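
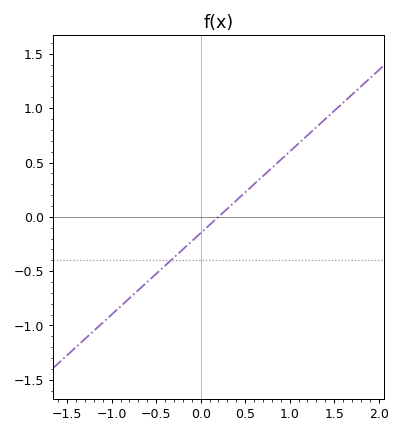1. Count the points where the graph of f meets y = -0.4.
1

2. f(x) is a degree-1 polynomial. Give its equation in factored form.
y = 0.75(x - 0.2)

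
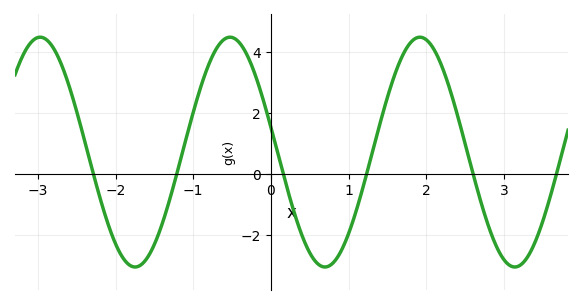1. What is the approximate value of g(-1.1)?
1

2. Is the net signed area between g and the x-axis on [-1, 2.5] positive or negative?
positive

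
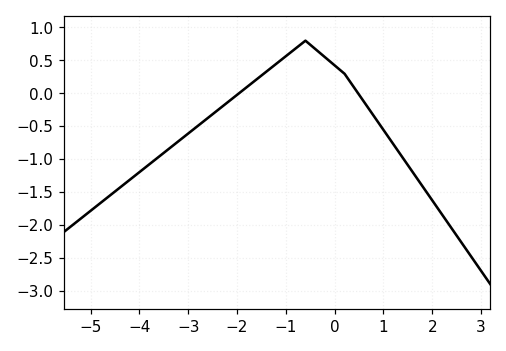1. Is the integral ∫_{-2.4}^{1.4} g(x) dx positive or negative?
positive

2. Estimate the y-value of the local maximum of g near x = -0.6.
0.799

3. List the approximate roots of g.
-1.96, 0.48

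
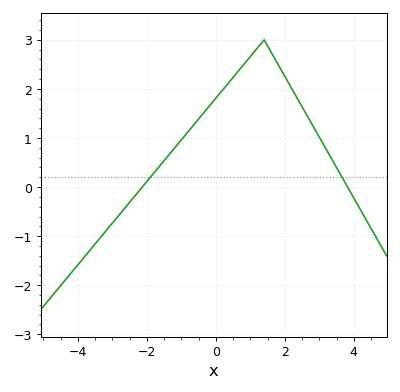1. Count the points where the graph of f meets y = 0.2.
2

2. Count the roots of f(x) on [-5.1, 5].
2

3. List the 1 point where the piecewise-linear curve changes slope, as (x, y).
(1.4, 3)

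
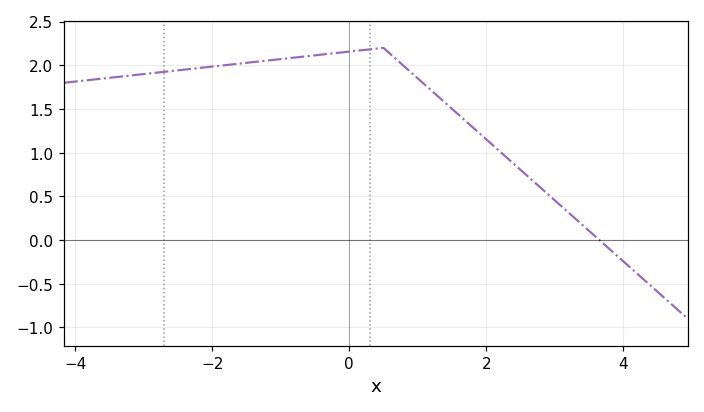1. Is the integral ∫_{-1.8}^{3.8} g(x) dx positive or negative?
positive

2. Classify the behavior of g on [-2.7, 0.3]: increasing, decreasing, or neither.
increasing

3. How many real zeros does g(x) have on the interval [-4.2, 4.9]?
1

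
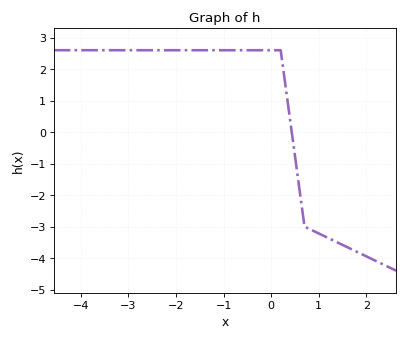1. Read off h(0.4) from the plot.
0.4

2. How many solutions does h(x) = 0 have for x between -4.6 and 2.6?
1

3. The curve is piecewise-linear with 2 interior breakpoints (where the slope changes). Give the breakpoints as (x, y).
(0.2, 2.6); (0.7, -3)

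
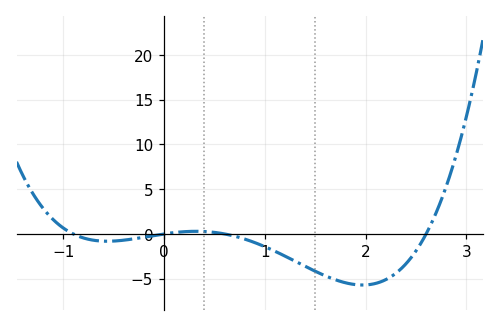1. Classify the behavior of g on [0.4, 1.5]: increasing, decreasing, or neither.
decreasing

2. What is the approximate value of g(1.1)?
-1.93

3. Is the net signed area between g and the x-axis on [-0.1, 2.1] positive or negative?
negative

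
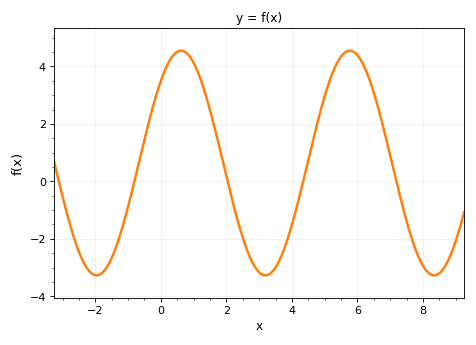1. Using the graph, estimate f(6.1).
4.23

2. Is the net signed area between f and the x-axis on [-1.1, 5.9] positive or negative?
positive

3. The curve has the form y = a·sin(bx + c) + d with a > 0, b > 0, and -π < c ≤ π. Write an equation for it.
y = 3.91sin(1.22x + 0.82) + 0.64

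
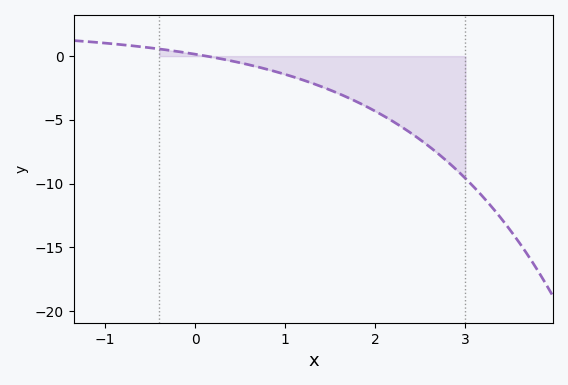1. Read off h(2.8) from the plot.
-8.5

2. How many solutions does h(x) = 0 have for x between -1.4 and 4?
1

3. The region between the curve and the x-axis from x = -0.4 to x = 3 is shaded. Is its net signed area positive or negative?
negative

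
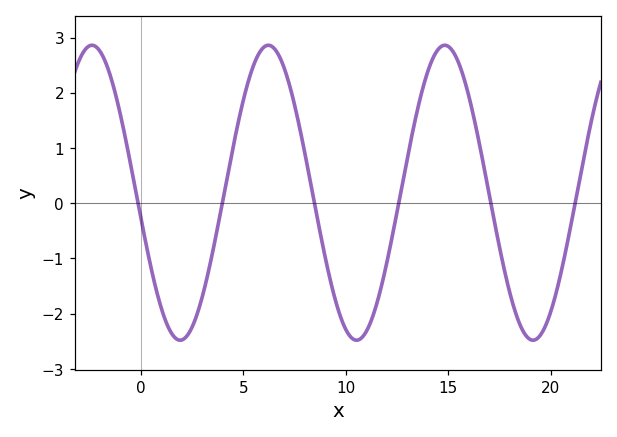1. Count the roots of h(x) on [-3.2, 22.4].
6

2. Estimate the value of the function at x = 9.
-0.992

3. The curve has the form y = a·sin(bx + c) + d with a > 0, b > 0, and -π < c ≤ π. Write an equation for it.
y = 2.67sin(0.73x - 2.97) + 0.19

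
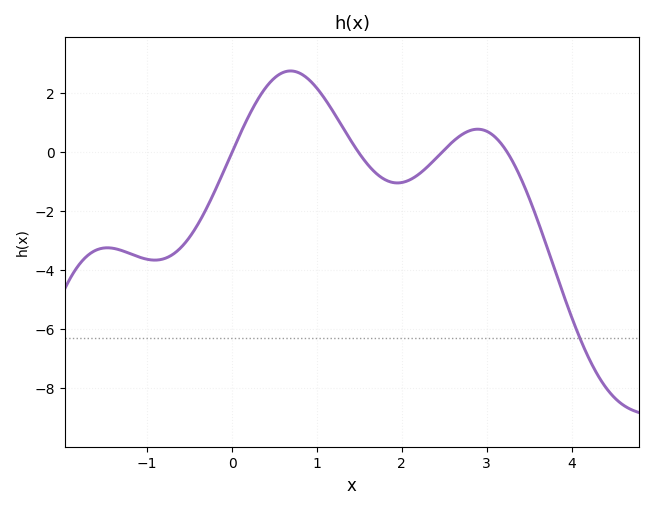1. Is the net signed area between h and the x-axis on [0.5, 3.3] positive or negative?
positive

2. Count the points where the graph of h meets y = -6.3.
1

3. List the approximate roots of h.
0, 1.49, 2.47, 3.24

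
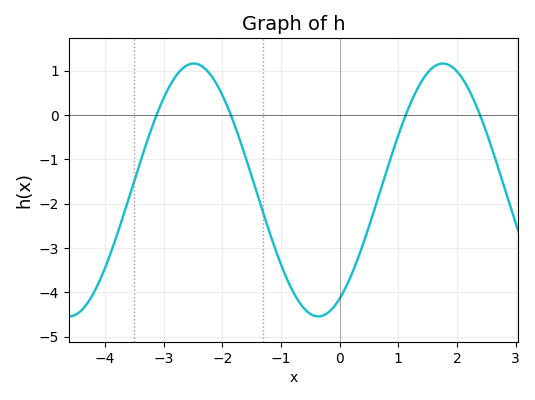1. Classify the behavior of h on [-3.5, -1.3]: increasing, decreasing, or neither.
neither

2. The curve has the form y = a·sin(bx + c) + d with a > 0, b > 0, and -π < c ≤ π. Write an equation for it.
y = 2.85sin(1.48x - 1.03) - 1.69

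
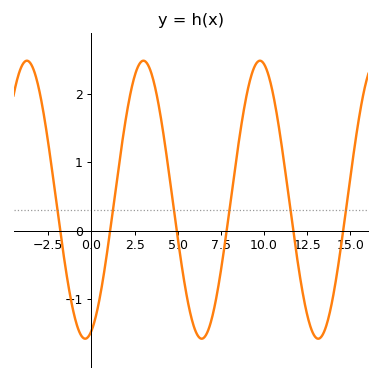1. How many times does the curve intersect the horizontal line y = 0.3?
6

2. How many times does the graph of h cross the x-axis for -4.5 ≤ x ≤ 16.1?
6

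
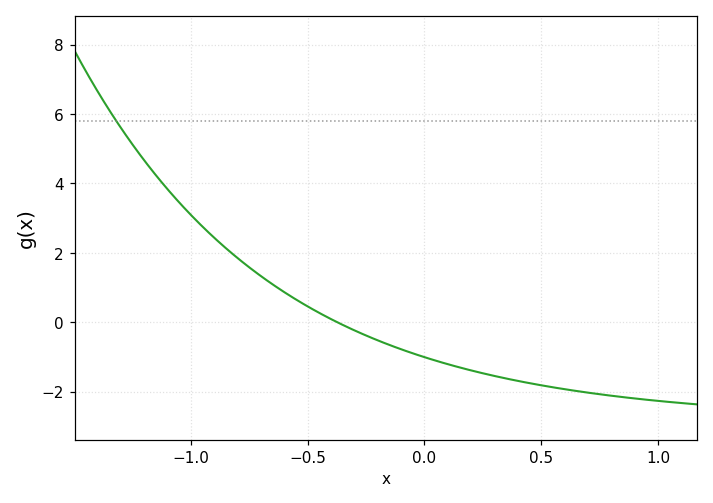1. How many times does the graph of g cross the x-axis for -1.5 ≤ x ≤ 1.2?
1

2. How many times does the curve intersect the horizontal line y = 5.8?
1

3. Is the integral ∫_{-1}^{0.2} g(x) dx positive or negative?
positive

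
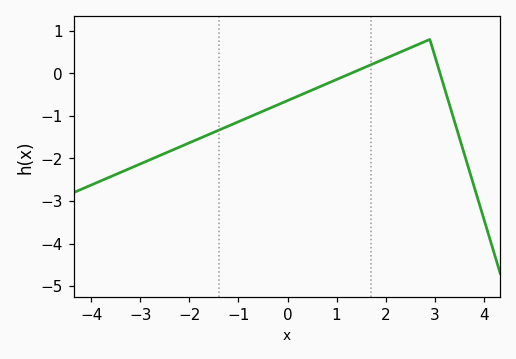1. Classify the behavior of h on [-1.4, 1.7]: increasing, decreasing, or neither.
increasing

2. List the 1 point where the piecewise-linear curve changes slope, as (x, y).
(2.9, 0.8)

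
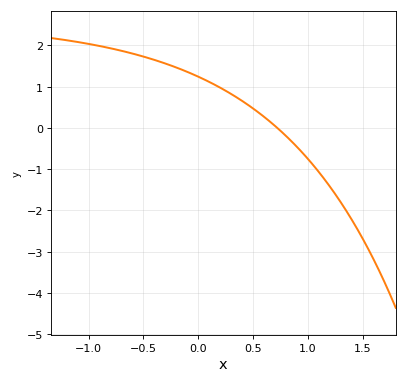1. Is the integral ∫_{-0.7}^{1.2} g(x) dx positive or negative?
positive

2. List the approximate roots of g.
0.7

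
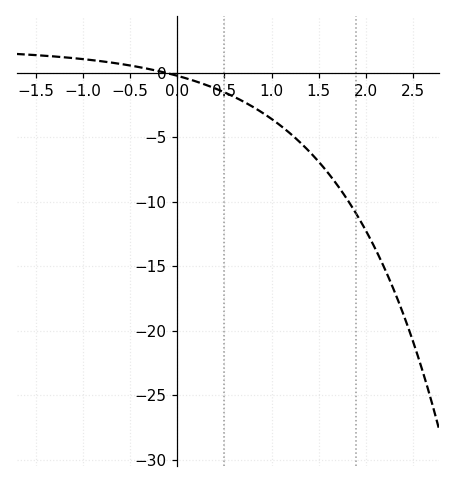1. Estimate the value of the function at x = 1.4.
-6.1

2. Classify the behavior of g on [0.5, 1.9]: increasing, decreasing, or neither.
decreasing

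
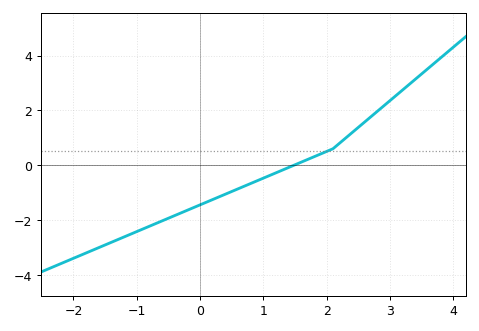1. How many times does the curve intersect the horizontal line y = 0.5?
1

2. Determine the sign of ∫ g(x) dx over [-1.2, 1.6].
negative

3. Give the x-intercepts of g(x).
1.5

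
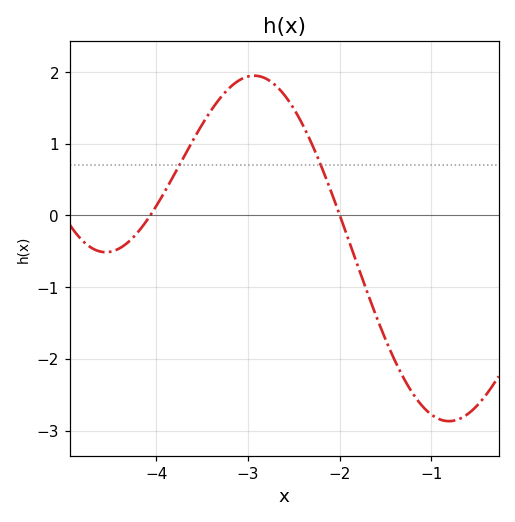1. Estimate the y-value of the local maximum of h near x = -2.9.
1.9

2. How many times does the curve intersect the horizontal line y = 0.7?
2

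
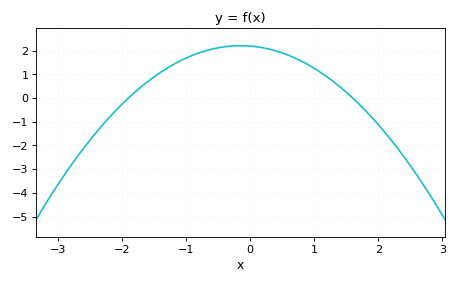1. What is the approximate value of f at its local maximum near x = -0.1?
2.2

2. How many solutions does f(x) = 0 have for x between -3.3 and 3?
2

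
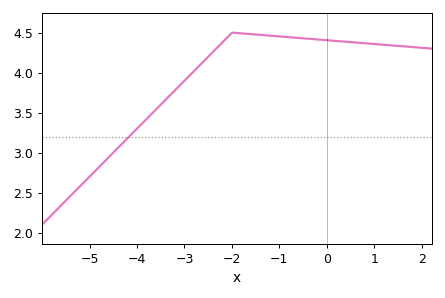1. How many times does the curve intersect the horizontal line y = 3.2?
1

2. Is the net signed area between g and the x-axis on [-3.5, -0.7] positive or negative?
positive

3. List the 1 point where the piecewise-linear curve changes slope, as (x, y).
(-2, 4.5)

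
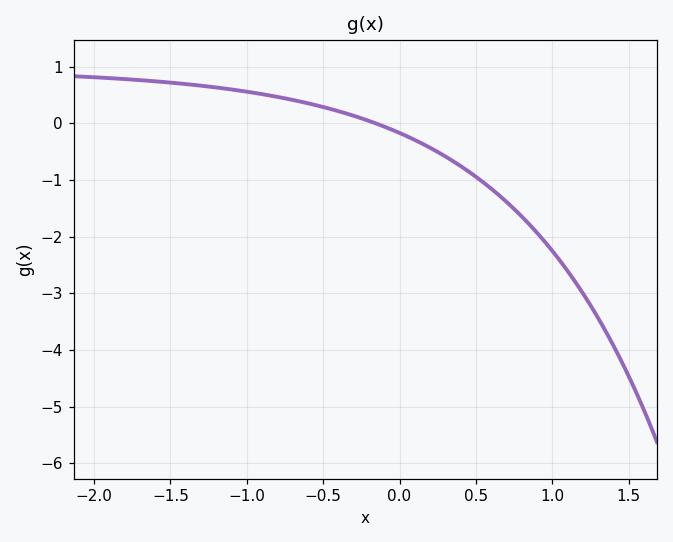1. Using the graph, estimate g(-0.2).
0.042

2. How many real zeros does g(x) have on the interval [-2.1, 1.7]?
1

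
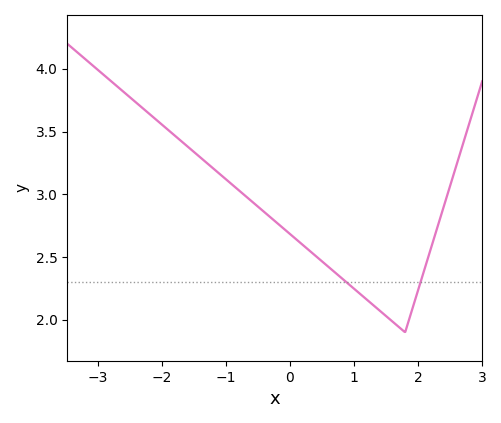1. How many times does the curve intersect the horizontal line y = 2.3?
2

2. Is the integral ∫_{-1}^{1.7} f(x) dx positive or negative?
positive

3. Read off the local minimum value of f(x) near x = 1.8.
1.9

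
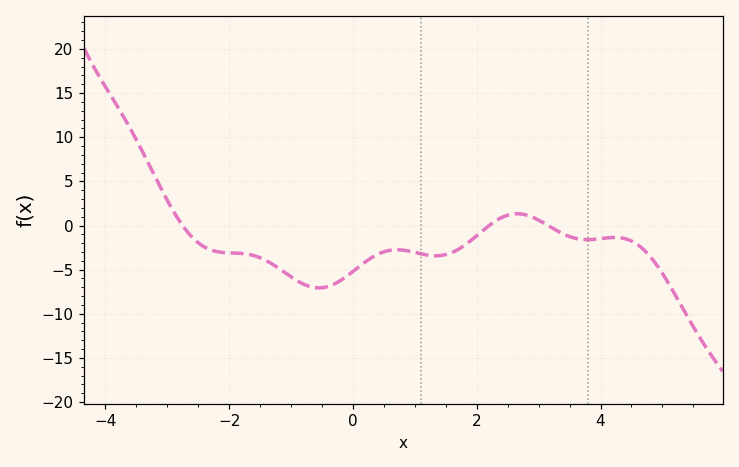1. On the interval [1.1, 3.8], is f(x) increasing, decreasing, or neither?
neither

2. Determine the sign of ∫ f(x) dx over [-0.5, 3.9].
negative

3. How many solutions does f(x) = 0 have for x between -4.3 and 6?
3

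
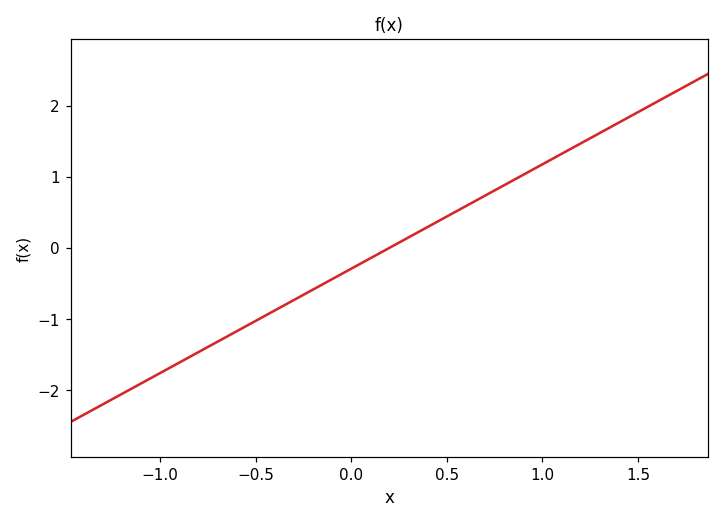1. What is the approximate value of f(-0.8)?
-1.5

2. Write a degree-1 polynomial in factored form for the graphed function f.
y = 1.47(x - 0.2)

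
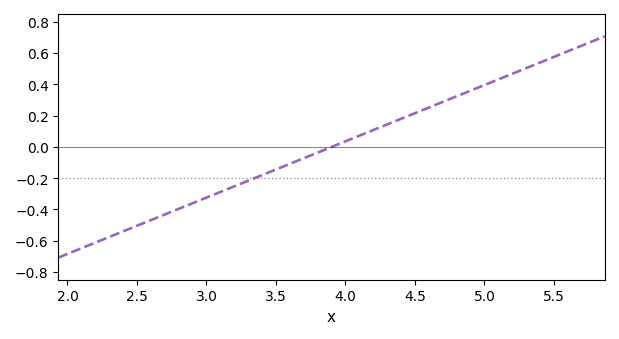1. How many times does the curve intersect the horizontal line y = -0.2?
1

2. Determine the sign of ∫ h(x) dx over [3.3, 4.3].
negative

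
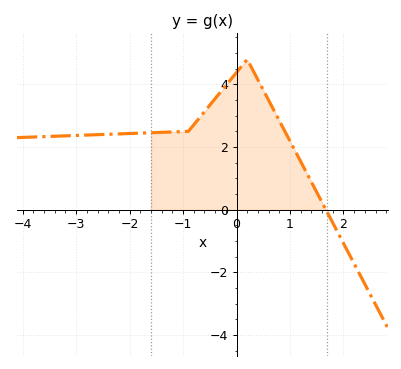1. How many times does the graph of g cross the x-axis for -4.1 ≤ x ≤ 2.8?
1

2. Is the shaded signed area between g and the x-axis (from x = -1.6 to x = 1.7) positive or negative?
positive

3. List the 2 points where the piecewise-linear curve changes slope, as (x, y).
(-0.9, 2.5); (0.2, 4.8)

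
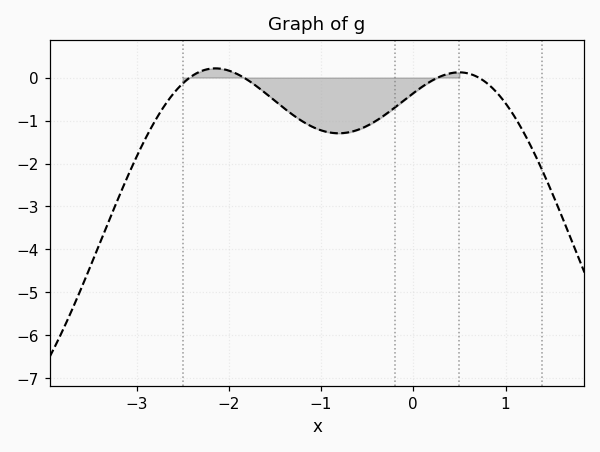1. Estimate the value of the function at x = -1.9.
0.1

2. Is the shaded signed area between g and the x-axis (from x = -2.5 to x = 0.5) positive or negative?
negative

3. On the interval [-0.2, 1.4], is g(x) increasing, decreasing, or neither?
neither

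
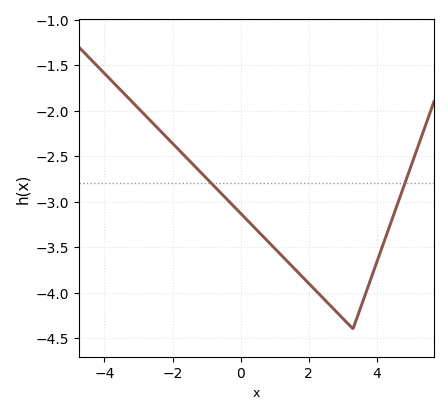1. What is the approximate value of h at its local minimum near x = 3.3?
-4.4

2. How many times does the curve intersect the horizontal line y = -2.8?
2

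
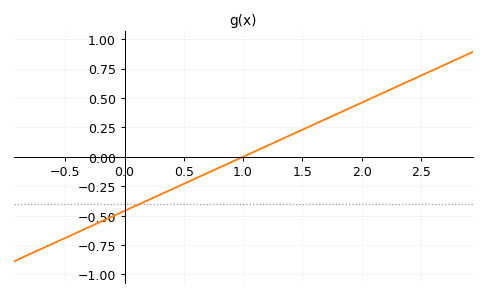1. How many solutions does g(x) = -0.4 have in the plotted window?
1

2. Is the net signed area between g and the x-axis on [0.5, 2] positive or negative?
positive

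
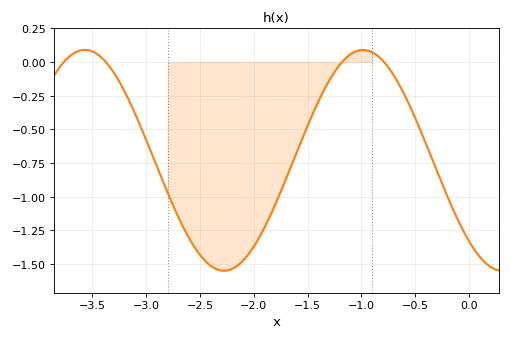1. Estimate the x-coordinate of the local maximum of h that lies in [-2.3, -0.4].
-0.985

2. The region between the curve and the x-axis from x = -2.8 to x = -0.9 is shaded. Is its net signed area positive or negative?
negative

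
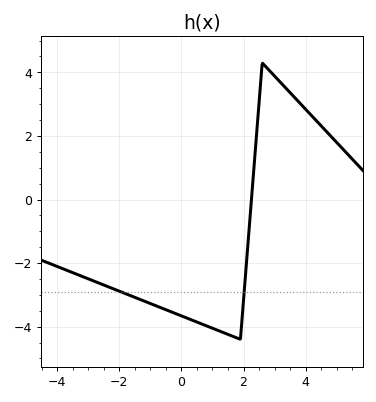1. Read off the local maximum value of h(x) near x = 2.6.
4.2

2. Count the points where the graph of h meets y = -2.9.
2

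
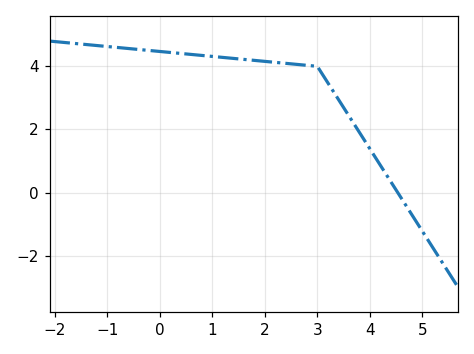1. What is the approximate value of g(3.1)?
3.74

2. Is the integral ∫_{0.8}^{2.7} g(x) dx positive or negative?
positive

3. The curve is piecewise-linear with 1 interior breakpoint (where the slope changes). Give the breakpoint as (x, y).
(3, 4)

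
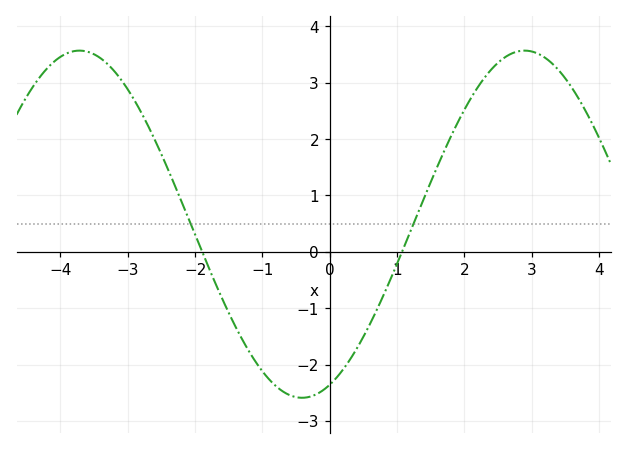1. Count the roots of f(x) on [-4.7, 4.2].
2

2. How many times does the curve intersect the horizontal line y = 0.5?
2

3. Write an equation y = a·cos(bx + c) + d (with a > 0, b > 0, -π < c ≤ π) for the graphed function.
y = 3.08cos(0.95x - 2.75) + 0.49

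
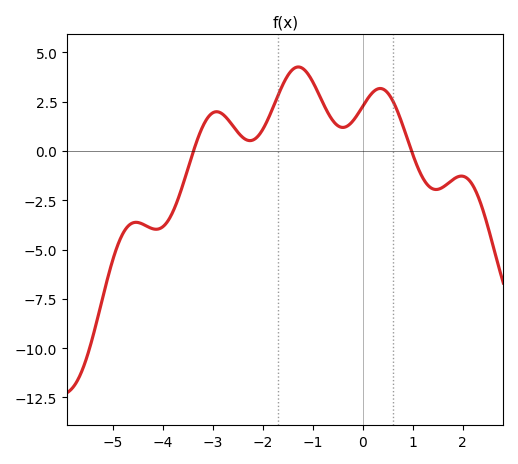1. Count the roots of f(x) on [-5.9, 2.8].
2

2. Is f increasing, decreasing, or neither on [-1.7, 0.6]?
neither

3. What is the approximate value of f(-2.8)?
1.8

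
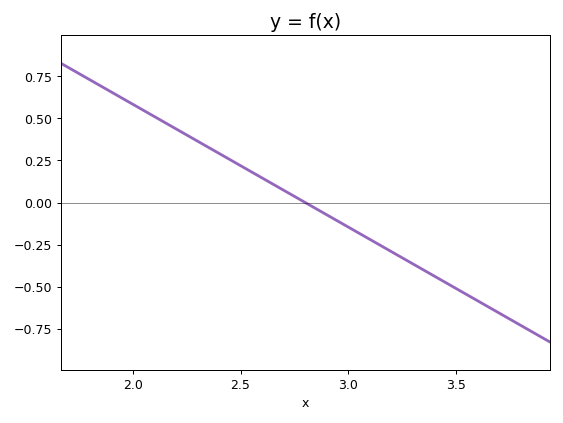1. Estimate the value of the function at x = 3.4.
-0.438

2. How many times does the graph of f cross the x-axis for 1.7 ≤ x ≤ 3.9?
1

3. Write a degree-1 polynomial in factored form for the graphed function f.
y = -0.73(x - 2.8)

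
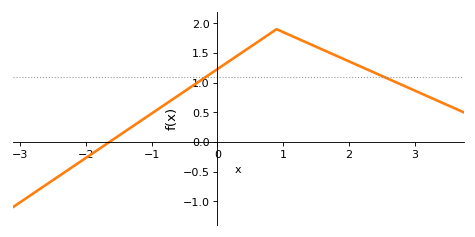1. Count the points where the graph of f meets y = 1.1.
2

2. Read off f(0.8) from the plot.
1.85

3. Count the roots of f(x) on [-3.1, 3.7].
1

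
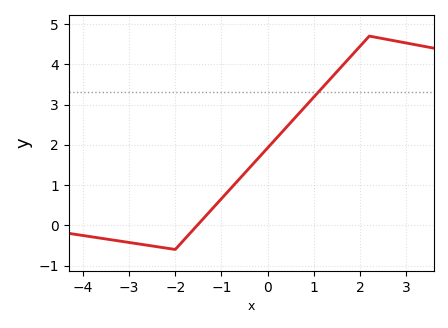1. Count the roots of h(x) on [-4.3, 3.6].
1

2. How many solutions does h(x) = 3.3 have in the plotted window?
1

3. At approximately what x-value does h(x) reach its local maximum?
2.2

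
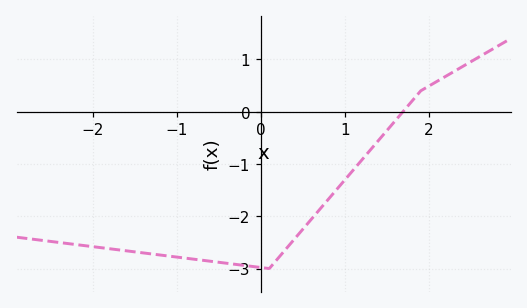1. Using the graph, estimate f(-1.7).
-2.64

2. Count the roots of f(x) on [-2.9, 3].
1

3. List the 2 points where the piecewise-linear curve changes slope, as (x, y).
(0.1, -3); (1.9, 0.4)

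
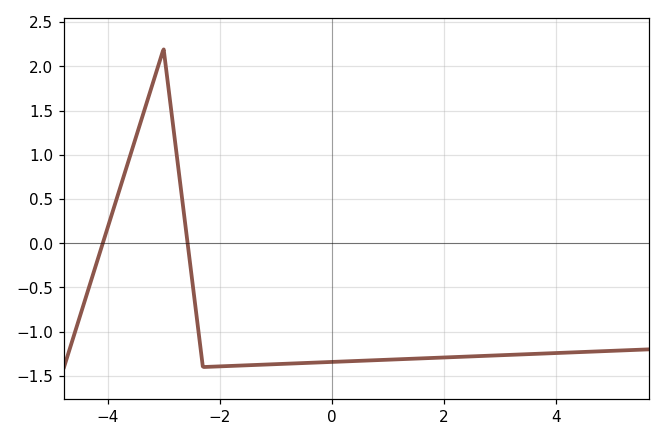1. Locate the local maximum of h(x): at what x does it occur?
-3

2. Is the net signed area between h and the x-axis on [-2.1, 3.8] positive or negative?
negative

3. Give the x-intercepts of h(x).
-4.08, -2.57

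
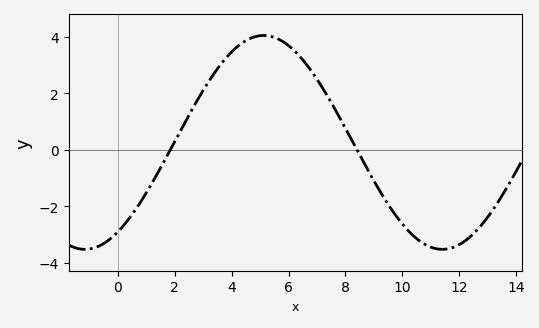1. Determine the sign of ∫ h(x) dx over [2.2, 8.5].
positive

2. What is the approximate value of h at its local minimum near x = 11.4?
-3.53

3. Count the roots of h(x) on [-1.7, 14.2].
2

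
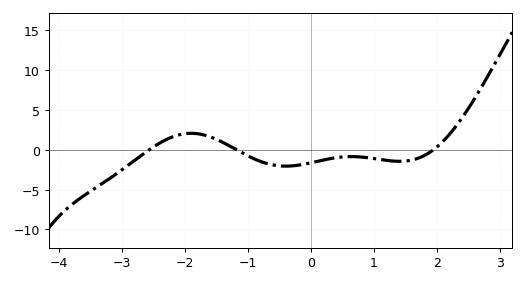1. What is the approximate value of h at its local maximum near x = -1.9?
2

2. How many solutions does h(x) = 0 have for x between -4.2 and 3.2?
3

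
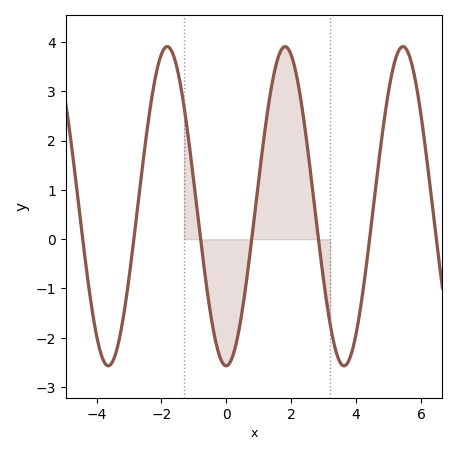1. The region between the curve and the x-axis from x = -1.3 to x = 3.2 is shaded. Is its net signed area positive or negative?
positive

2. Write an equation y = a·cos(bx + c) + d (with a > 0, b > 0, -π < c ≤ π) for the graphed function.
y = 3.24cos(1.73x - 3.13) + 0.67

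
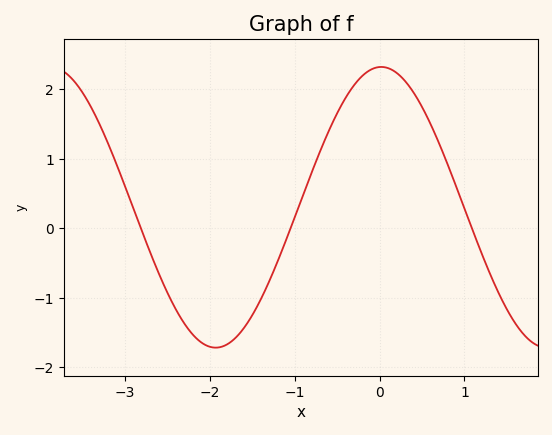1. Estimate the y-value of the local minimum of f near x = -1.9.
-1.72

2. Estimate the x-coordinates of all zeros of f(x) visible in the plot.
-2.82, -1.05, 1.09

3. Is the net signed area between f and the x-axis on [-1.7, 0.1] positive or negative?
positive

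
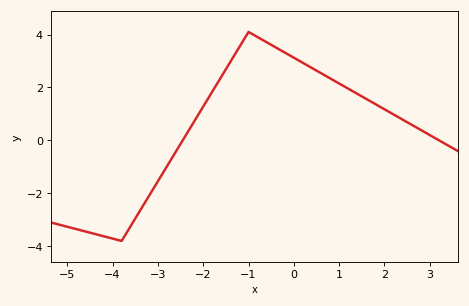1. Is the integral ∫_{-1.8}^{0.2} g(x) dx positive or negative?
positive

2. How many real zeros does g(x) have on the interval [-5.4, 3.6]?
2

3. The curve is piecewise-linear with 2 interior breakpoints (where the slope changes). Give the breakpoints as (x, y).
(-3.8, -3.8); (-1, 4.1)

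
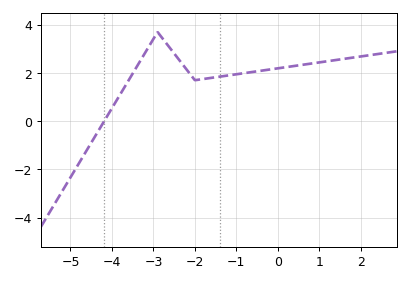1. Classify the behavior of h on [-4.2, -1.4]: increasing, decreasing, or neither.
neither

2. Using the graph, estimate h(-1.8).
1.75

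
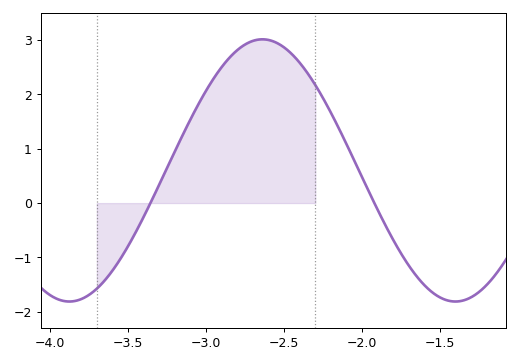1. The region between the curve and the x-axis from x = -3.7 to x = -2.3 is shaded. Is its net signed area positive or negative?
positive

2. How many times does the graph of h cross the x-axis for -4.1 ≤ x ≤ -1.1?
2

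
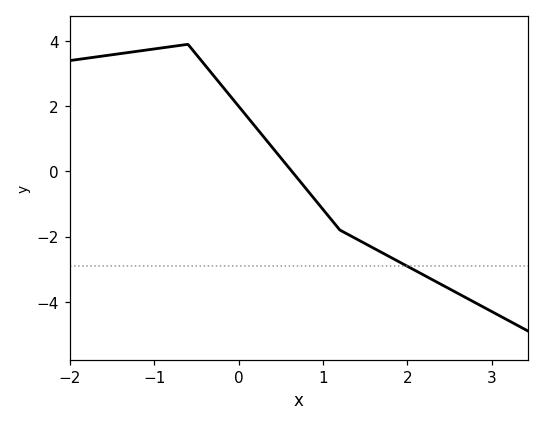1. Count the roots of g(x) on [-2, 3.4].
1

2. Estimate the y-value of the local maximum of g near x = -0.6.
3.9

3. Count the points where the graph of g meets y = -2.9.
1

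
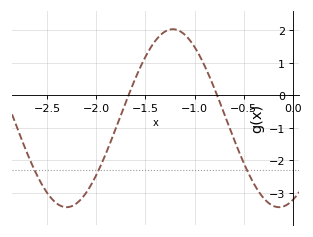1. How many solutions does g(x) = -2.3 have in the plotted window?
3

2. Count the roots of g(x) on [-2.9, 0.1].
2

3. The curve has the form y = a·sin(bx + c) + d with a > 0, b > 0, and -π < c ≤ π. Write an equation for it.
y = 2.74sin(2.91x - 1.16) - 0.7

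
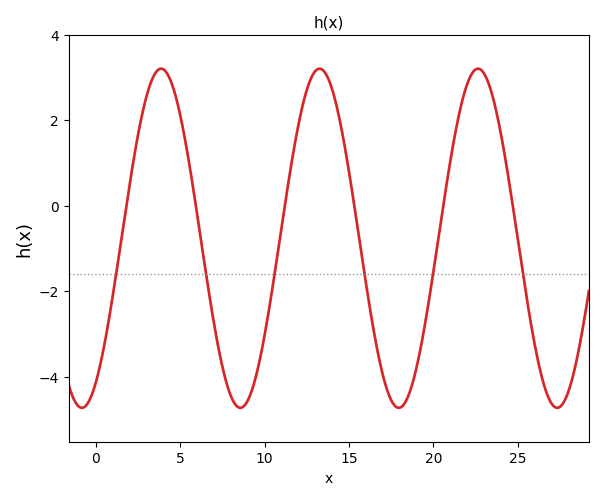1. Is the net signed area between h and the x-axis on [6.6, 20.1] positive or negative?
negative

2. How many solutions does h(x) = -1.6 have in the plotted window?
6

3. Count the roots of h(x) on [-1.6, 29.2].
6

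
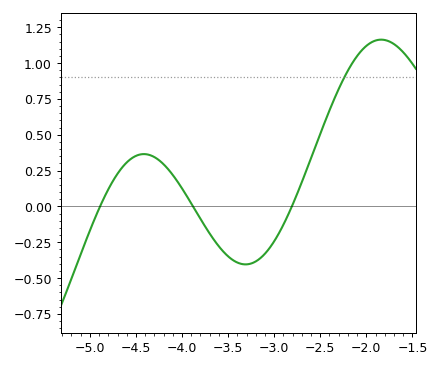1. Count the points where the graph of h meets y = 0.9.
1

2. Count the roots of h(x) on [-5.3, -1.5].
3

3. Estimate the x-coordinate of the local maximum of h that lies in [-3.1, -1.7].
-1.8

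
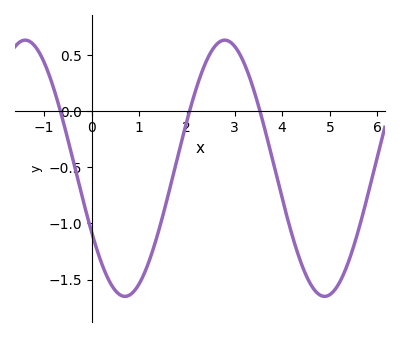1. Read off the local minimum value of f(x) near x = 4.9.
-1.65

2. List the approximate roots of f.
-0.6, 2, 3.6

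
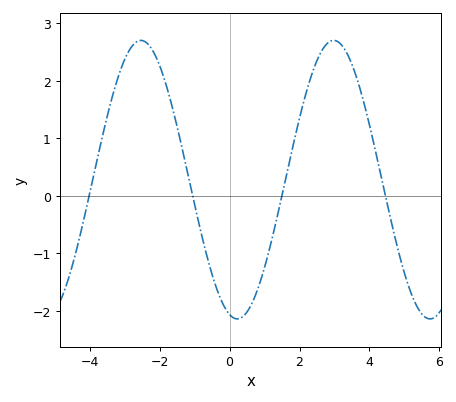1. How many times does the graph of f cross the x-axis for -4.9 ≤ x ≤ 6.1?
4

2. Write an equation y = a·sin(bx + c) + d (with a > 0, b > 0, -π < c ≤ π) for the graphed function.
y = 2.42sin(1.14x - 1.82) + 0.28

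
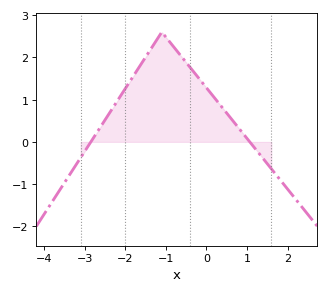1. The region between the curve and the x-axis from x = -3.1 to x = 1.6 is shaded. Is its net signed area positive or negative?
positive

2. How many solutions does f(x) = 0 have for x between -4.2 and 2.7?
2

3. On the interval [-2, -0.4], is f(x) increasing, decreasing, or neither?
neither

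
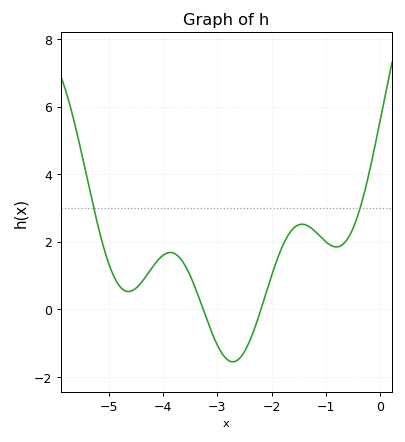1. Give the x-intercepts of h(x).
-3.26, -2.2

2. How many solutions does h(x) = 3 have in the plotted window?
2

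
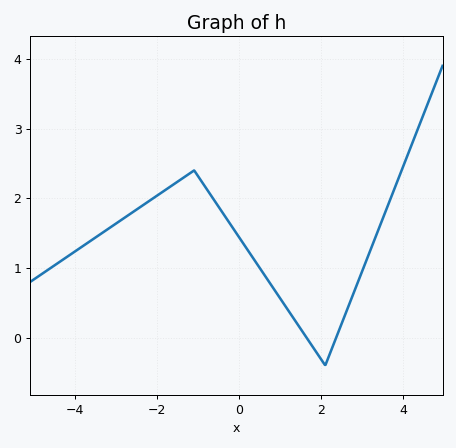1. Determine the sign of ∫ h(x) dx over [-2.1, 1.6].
positive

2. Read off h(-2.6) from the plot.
1.8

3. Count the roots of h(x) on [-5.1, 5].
2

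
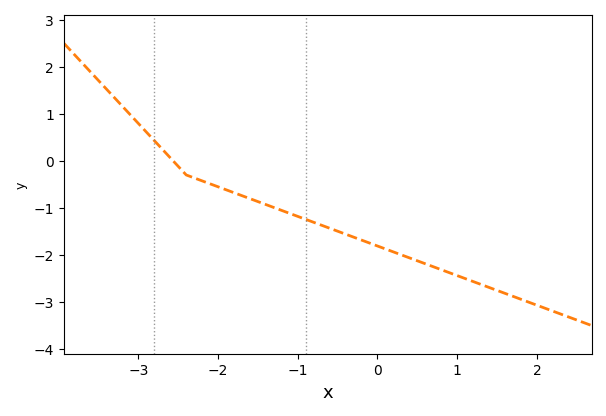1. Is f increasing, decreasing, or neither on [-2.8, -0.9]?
decreasing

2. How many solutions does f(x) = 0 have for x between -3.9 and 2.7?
1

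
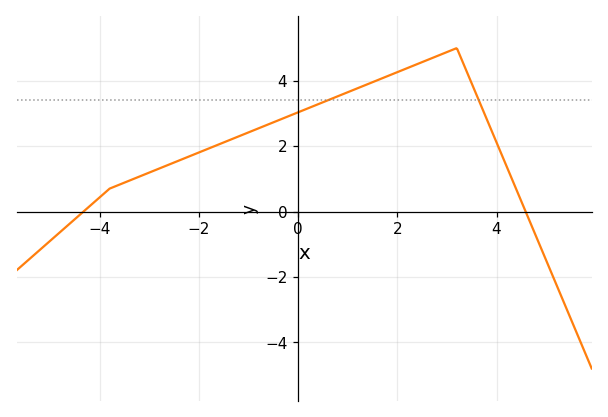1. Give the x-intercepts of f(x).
-4.32, 4.59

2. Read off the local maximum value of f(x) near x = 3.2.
5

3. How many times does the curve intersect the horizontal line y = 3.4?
2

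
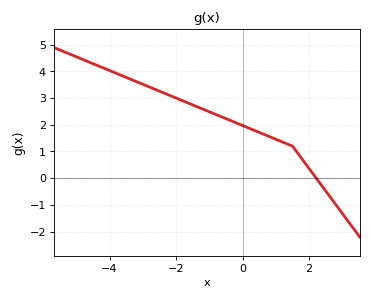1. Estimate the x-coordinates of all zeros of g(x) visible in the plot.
2.21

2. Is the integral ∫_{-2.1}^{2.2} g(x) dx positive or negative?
positive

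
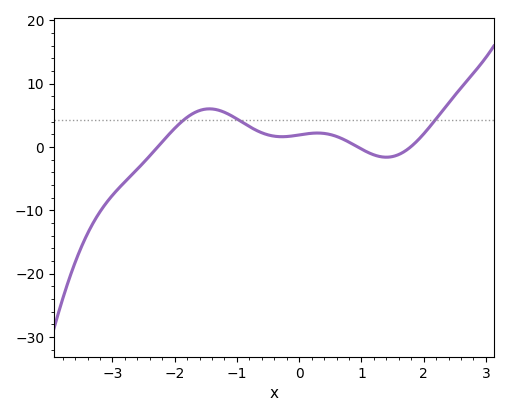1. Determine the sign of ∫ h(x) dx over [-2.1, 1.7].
positive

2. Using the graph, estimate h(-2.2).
1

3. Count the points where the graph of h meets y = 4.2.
3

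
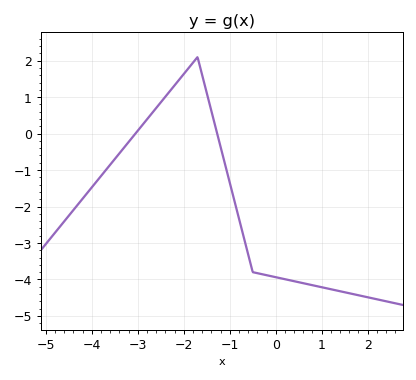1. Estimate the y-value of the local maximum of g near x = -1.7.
2.1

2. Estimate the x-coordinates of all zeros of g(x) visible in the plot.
-3.05, -1.27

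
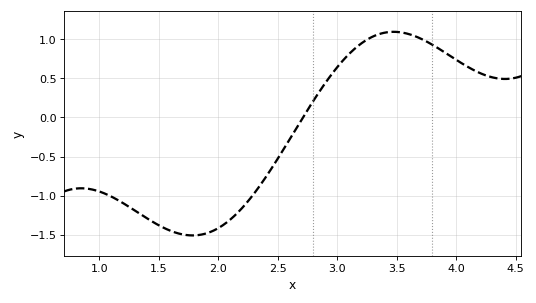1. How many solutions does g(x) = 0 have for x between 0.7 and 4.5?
1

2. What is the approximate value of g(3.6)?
1.05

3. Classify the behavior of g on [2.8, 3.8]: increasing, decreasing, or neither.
neither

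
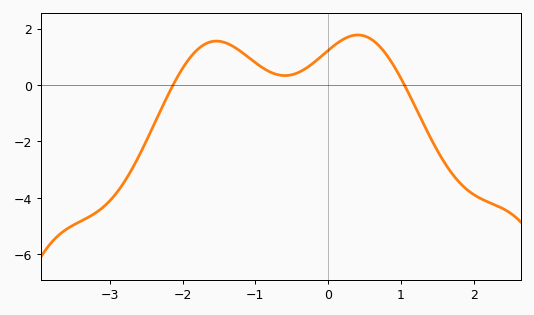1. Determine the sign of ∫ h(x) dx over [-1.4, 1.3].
positive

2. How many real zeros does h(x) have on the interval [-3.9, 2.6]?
2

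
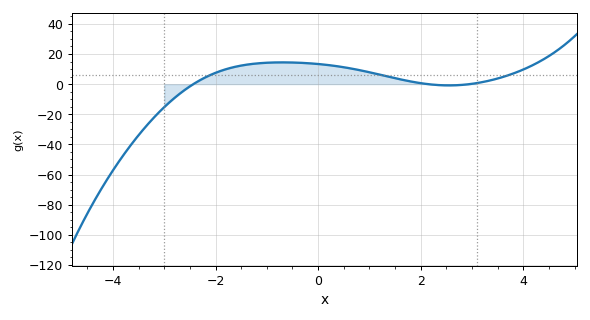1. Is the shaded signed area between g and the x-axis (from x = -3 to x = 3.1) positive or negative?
positive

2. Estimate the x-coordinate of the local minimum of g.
2.6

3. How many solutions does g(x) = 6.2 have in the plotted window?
3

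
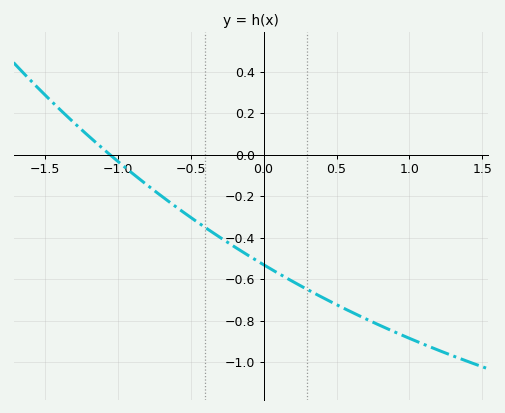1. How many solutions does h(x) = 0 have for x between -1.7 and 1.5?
1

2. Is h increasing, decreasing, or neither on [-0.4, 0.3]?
decreasing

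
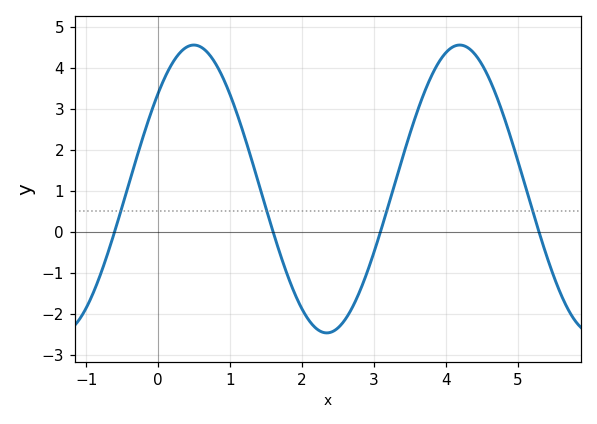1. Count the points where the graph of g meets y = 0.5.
4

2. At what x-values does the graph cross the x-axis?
-0.6, 1.6, 3.1, 5.3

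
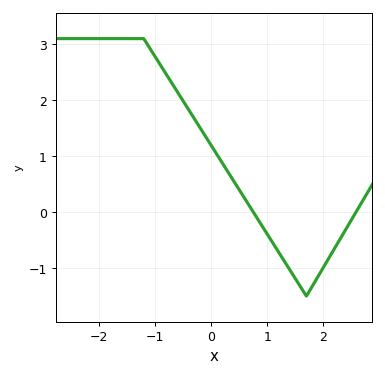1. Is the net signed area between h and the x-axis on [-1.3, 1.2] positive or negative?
positive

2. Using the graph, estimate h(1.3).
-0.9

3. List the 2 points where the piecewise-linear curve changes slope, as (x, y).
(-1.2, 3.1); (1.7, -1.5)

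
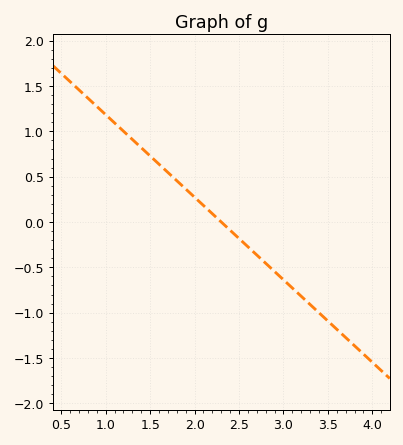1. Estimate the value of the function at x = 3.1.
-0.728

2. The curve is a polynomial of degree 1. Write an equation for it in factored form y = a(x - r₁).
y = -0.91(x - 2.3)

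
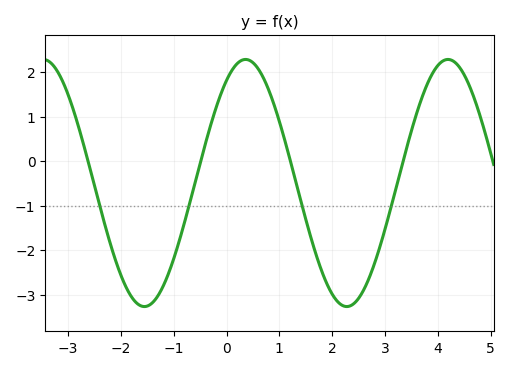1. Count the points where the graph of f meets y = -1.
4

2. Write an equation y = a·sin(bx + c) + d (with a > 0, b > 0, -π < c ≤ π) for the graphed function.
y = 2.78sin(1.6x + 0.98) - 0.49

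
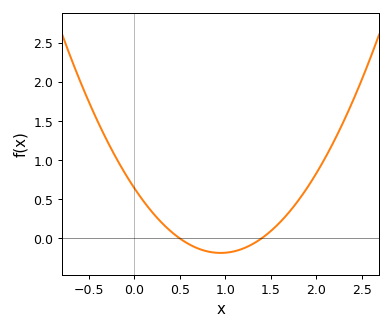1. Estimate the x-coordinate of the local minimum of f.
0.95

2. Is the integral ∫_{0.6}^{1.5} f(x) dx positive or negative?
negative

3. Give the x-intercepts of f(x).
0.5, 1.4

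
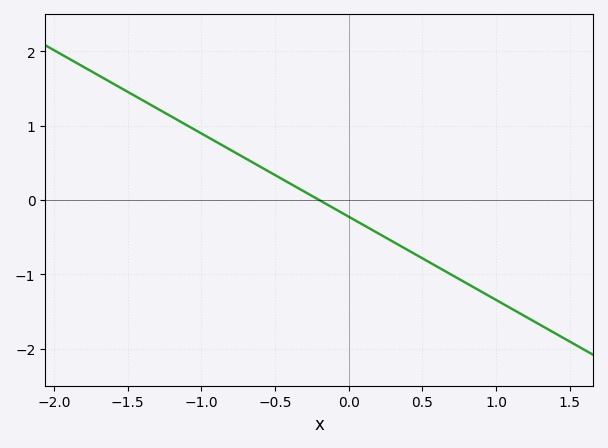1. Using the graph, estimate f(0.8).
-1.12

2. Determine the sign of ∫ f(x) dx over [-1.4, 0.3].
positive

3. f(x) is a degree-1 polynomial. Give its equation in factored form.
y = -1.12(x + 0.2)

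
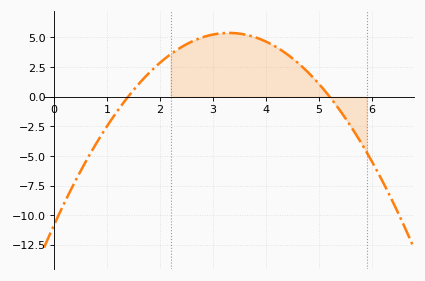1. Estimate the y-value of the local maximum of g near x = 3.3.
5.38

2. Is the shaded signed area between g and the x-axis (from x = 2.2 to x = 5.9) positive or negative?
positive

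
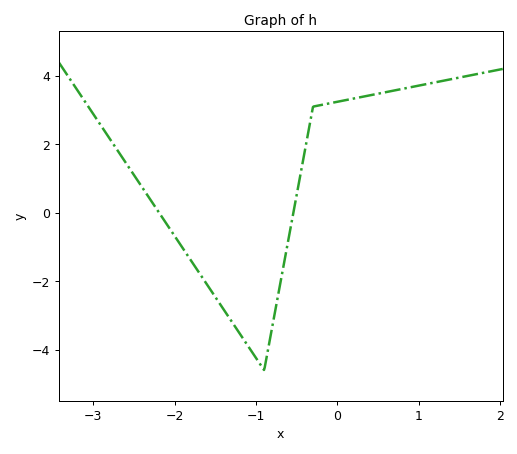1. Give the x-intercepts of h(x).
-2.2, -0.5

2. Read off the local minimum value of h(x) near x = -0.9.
-4.6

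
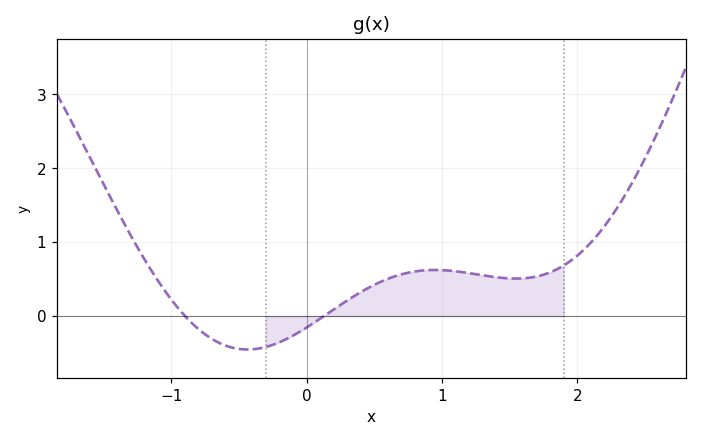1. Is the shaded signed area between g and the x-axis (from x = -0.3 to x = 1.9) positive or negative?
positive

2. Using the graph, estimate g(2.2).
1.21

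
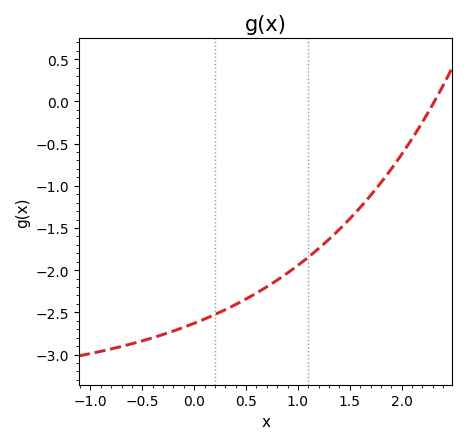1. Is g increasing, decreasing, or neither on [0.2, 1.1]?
increasing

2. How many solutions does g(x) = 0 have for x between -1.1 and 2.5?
1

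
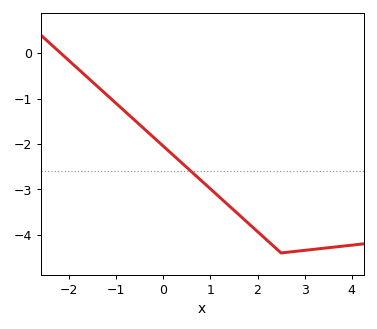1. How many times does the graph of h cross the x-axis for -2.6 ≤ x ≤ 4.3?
1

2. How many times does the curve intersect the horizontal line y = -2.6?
1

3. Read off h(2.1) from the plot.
-4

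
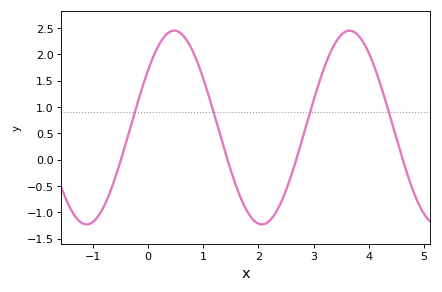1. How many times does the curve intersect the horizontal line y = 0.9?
4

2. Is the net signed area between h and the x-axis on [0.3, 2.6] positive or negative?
positive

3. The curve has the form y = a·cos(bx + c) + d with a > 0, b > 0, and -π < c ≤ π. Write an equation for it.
y = 1.84cos(1.98x - 0.942) + 0.61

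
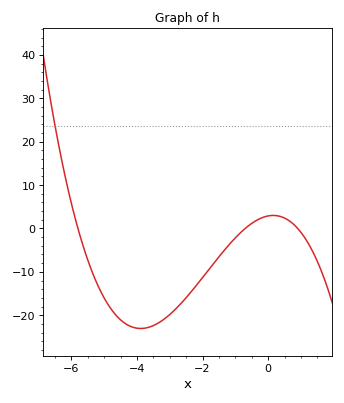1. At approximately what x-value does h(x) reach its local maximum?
0.2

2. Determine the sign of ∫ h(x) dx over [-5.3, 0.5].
negative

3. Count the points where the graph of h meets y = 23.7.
1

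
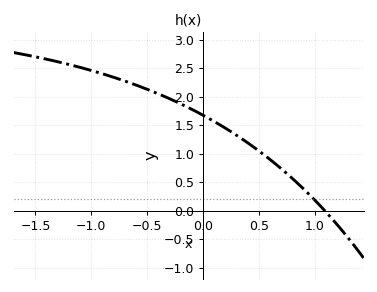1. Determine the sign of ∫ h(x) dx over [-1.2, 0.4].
positive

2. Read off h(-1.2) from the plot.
2.57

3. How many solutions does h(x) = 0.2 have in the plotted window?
1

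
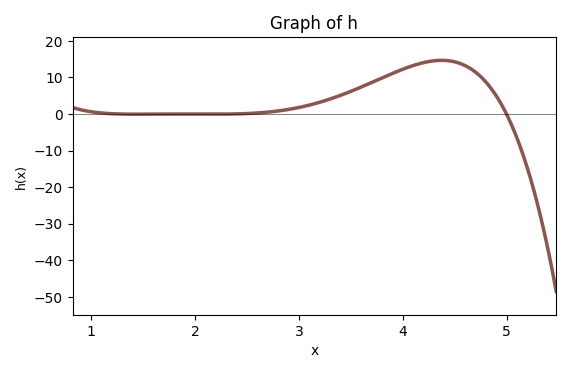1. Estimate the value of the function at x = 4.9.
5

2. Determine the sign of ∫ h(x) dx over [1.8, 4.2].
positive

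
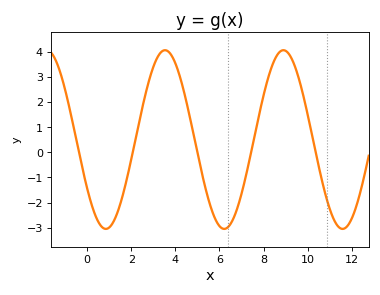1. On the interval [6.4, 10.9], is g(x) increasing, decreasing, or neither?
neither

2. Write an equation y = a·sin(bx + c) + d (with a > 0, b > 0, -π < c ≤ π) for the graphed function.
y = 3.56sin(1.2x - 2.6) + 0.51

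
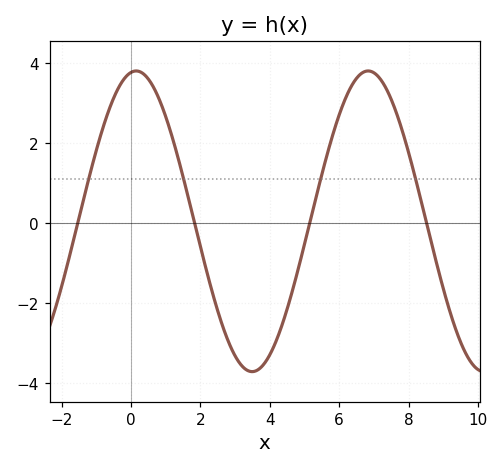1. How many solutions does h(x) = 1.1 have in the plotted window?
4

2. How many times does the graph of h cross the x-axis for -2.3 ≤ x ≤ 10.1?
4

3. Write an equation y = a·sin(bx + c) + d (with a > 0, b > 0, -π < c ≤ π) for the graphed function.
y = 3.76sin(0.94x + 1.4) + 0.04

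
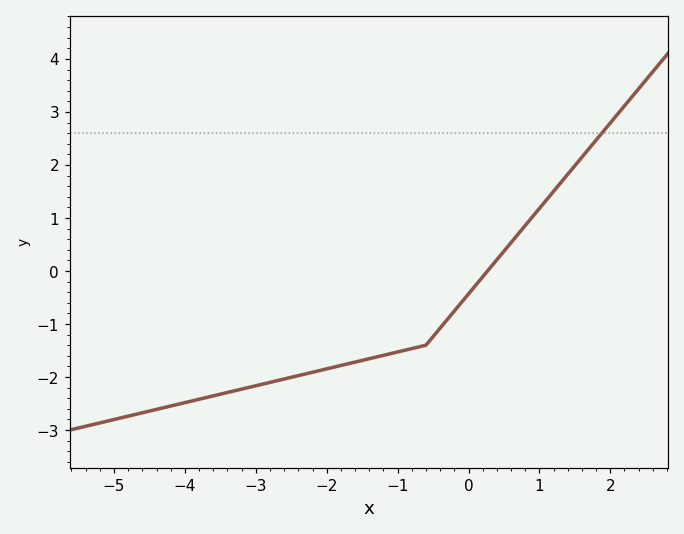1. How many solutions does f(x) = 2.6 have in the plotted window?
1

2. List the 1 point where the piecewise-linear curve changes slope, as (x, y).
(-0.6, -1.4)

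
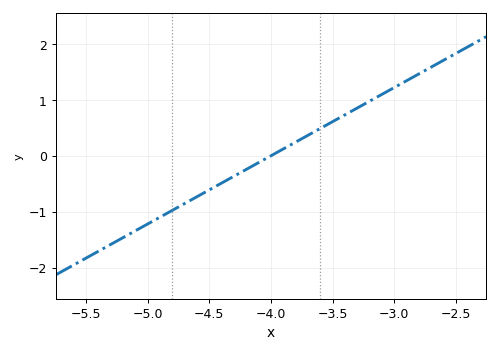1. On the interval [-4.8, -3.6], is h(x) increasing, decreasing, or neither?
increasing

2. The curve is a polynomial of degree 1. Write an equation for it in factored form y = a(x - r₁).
y = 1.22(x + 4)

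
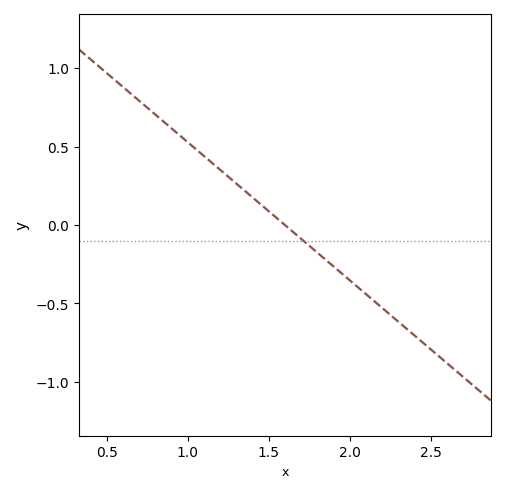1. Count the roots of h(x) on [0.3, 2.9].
1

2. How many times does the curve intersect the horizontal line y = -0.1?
1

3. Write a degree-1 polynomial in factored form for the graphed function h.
y = -0.88(x - 1.6)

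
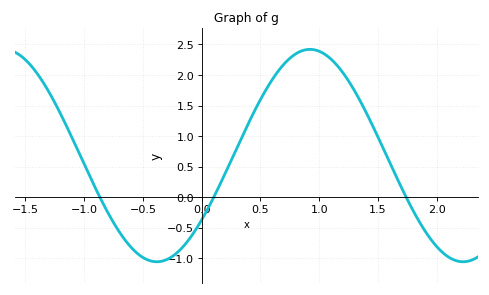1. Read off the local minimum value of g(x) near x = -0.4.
-1.05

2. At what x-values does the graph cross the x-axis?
-0.9, 0.1, 1.7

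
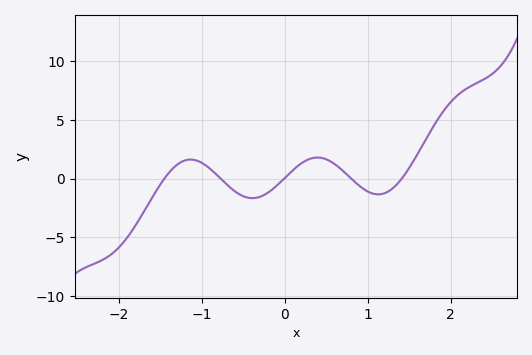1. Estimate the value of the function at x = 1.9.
5.59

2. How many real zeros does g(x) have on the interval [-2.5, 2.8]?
5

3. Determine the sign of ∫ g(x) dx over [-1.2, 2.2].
positive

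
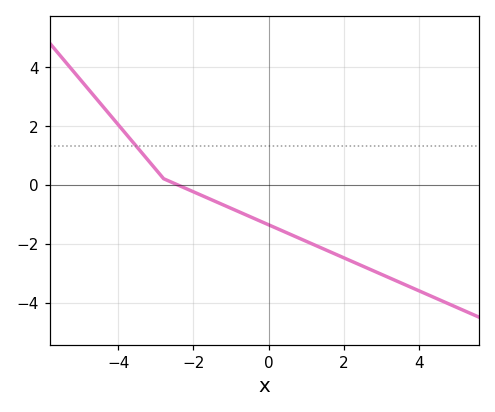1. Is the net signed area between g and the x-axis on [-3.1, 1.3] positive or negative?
negative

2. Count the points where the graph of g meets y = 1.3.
1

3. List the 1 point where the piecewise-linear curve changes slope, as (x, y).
(-2.8, 0.2)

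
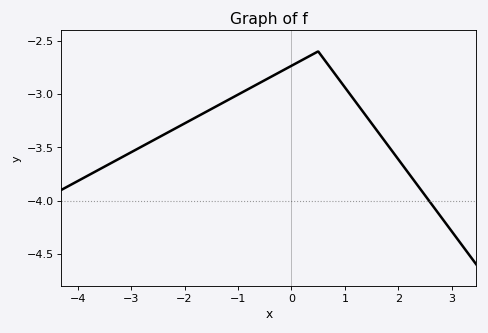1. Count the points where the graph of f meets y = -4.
1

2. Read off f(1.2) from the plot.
-3.05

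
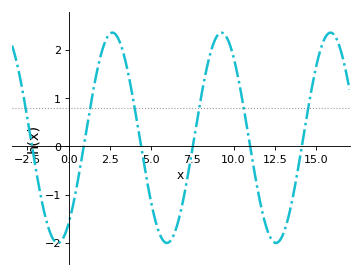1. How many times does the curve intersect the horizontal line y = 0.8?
6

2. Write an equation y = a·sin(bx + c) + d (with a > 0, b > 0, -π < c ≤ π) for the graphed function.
y = 2.18sin(0.95x - 0.95) + 0.18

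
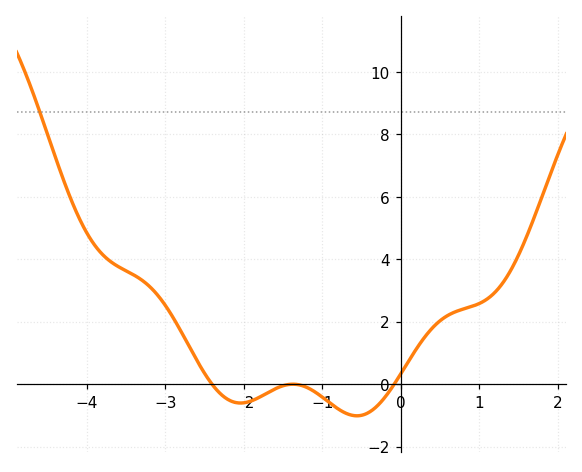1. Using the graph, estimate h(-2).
-0.602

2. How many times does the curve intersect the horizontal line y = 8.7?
1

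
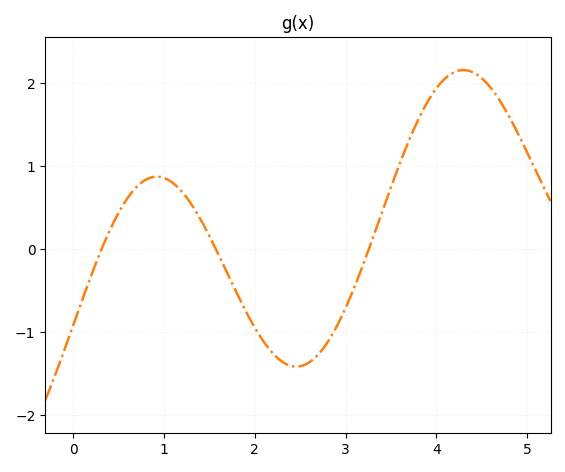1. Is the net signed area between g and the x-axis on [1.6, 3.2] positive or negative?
negative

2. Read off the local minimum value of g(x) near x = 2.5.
-1.4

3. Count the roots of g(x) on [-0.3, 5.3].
3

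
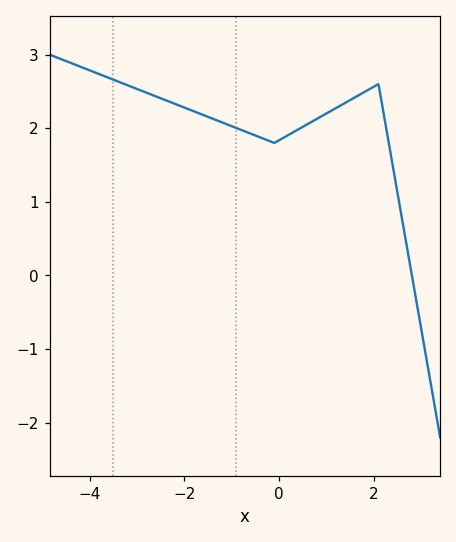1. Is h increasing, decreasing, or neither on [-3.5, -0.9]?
decreasing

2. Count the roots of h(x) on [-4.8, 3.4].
1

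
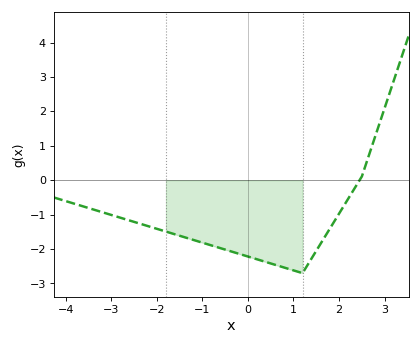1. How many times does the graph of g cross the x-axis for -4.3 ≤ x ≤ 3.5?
1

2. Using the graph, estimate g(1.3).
-2.5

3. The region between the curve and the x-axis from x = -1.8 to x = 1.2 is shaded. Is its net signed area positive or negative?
negative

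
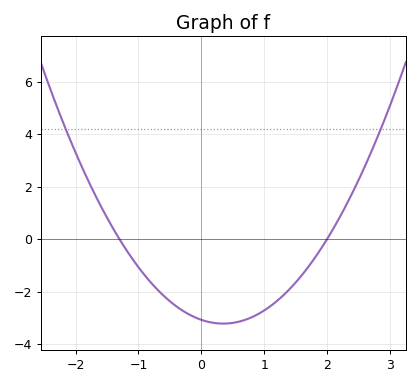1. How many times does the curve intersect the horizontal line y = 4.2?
2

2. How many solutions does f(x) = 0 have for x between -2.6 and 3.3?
2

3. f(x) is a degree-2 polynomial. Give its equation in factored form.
y = 1.18(x + 1.3)(x - 2)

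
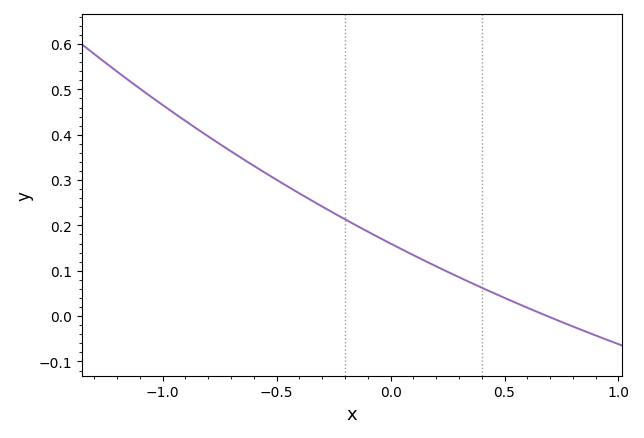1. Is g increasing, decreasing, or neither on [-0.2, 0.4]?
decreasing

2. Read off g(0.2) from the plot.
0.11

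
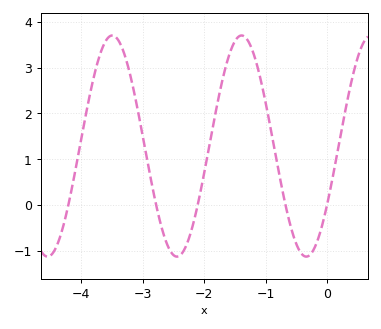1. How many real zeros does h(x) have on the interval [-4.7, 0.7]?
5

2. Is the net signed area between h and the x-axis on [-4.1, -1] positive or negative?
positive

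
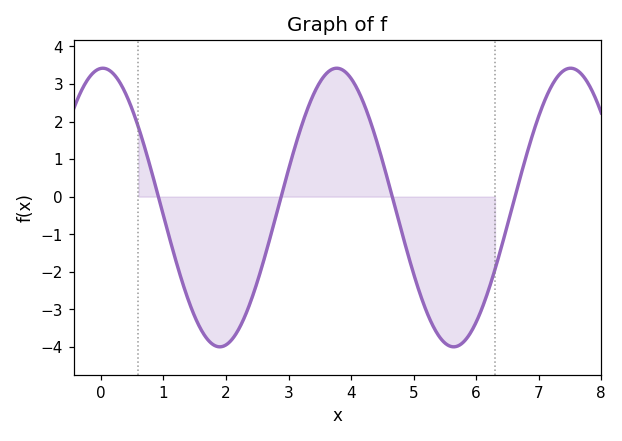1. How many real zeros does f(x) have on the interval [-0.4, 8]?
4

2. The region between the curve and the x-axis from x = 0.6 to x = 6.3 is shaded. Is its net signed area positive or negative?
negative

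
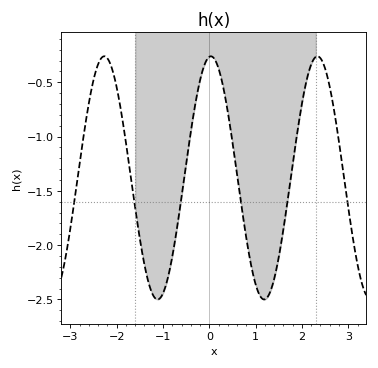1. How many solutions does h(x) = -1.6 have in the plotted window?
6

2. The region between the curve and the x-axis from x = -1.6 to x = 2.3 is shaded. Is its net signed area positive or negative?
negative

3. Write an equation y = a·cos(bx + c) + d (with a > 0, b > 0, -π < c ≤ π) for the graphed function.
y = 1.12cos(2.73x - 0.09) - 1.38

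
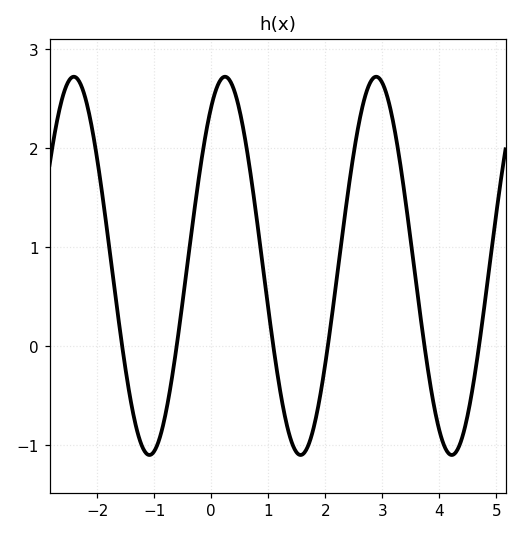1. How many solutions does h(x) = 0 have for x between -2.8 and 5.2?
6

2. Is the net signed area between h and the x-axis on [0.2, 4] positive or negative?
positive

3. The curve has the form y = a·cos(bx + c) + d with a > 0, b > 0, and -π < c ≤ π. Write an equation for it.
y = 1.91cos(2.4x - 0.57) + 0.81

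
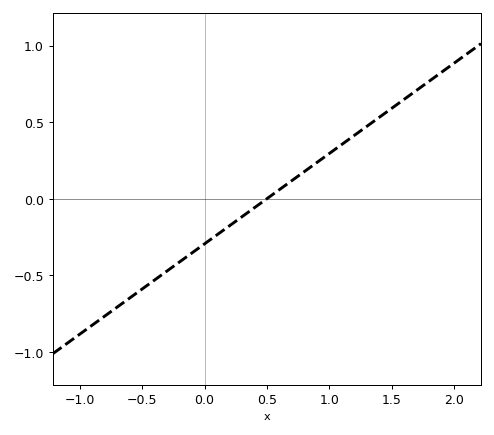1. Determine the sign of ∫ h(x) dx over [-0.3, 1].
negative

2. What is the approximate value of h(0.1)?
-0.236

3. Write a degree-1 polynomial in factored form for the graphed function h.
y = 0.59(x - 0.5)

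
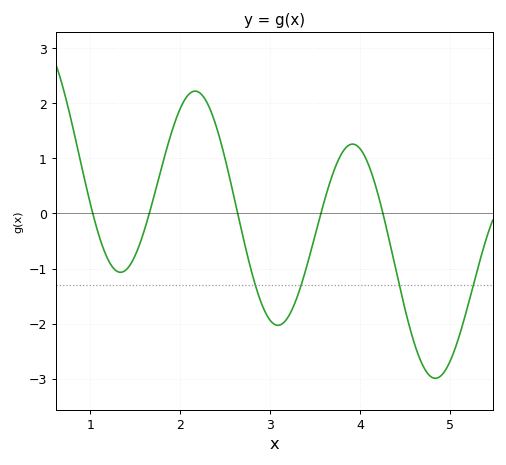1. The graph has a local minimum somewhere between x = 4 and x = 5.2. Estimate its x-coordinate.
4.8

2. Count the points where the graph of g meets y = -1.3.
4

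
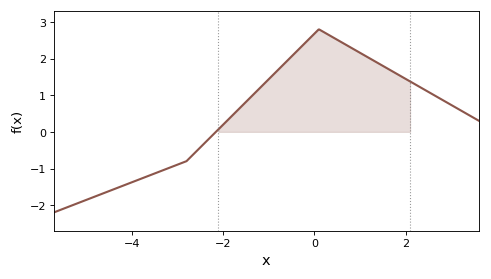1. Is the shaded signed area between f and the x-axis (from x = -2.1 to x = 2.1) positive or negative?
positive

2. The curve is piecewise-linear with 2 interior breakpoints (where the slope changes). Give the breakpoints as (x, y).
(-2.8, -0.8); (0.1, 2.8)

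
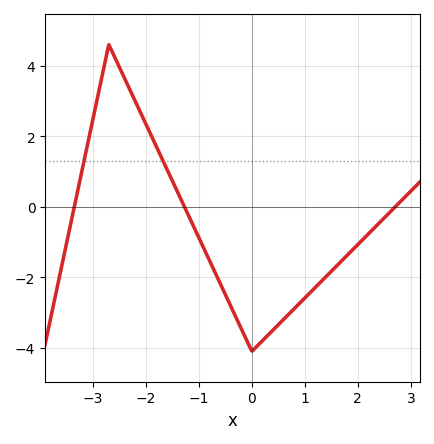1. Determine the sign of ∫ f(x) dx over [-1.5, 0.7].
negative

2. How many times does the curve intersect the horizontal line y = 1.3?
2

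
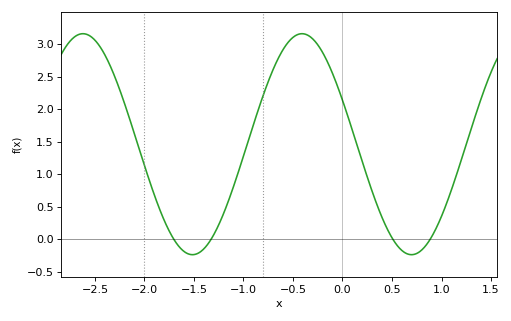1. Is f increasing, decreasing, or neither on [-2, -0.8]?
neither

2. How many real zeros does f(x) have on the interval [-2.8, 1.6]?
4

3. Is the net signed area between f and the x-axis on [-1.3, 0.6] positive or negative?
positive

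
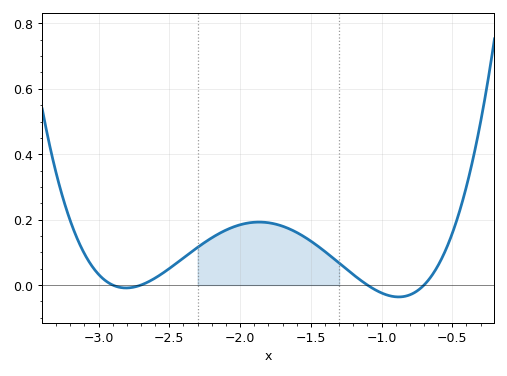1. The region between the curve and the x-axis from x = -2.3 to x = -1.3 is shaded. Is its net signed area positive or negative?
positive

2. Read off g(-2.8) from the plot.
0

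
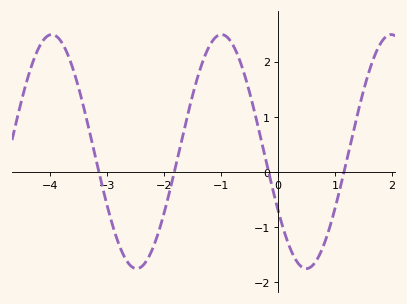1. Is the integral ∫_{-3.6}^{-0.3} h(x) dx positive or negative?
positive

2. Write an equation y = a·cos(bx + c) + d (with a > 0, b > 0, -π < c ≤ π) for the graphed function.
y = 2.12cos(2.11x + 2.09) + 0.37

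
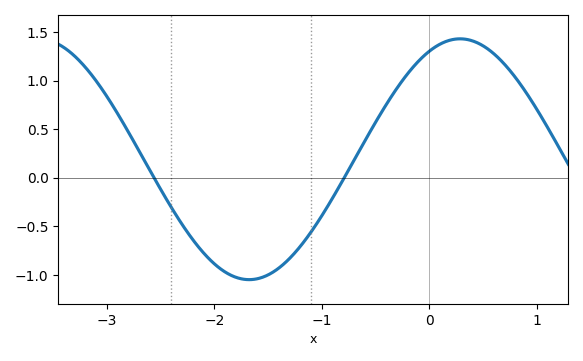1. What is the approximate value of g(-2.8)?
0.47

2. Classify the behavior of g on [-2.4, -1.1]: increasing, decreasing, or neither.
neither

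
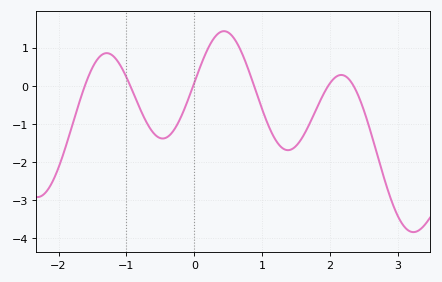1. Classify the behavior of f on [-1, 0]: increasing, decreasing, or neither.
neither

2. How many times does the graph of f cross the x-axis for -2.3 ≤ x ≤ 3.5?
6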